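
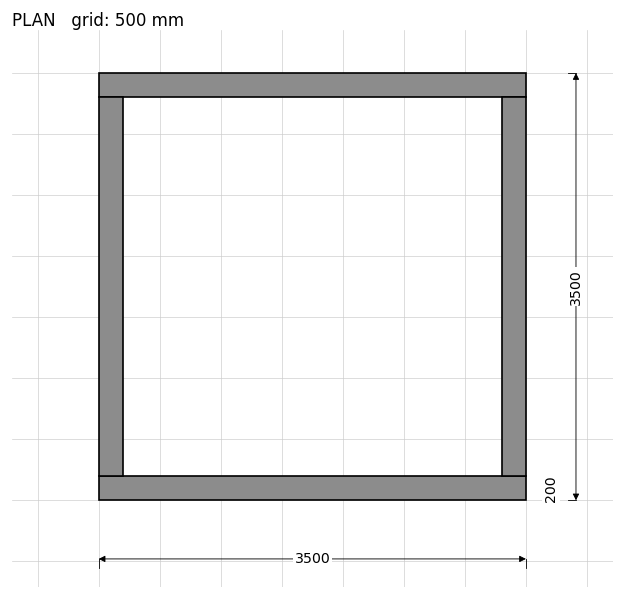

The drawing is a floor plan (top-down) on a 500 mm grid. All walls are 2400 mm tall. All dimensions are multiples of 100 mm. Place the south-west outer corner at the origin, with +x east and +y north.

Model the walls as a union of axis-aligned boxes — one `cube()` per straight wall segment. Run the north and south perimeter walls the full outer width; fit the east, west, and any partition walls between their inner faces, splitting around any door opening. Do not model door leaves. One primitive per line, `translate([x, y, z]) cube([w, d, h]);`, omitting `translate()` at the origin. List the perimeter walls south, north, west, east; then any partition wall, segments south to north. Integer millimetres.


cube([3500, 200, 2400]);
translate([0, 3300, 0]) cube([3500, 200, 2400]);
translate([0, 200, 0]) cube([200, 3100, 2400]);
translate([3300, 200, 0]) cube([200, 3100, 2400]);


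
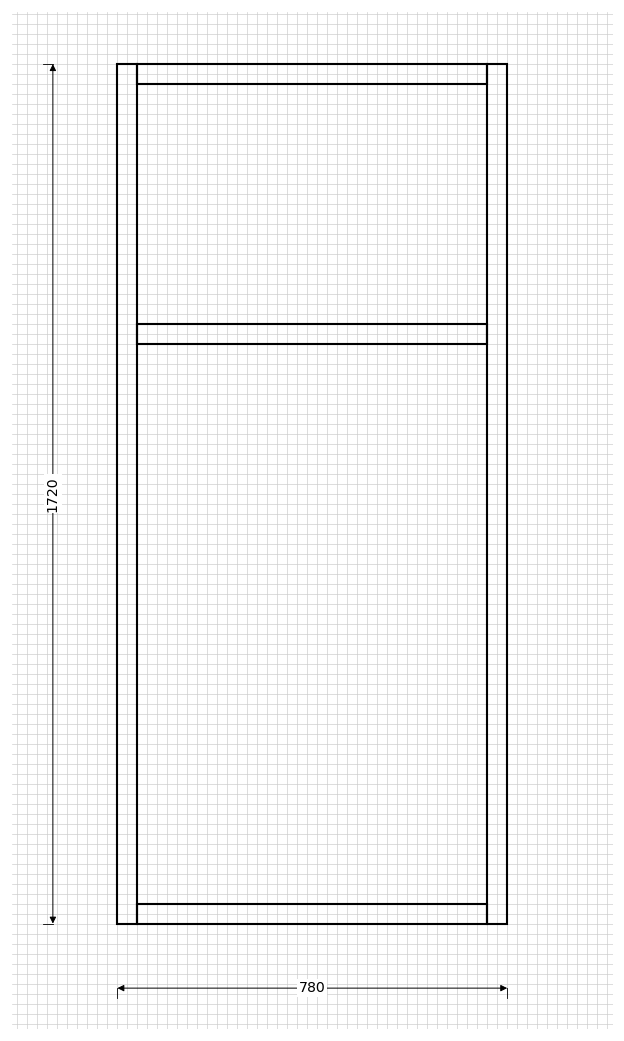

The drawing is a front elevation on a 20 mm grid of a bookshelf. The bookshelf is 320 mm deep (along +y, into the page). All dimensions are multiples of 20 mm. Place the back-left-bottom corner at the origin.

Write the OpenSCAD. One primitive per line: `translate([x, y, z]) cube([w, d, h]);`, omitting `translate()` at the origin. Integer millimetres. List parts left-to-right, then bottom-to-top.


cube([40, 320, 1720]);
translate([40, 0, 0]) cube([700, 320, 40]);
translate([40, 0, 1160]) cube([700, 320, 40]);
translate([40, 0, 1680]) cube([700, 320, 40]);
translate([740, 0, 0]) cube([40, 320, 1720]);


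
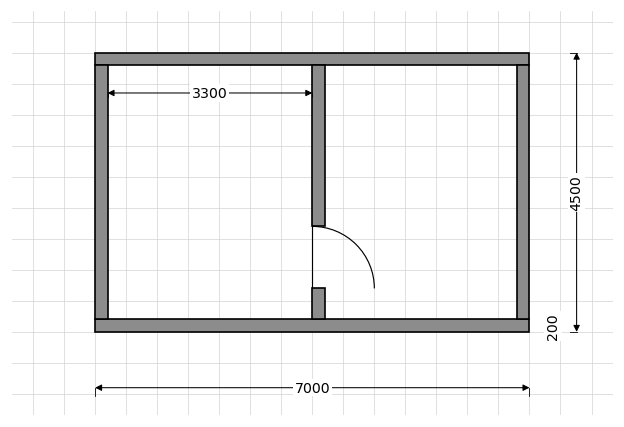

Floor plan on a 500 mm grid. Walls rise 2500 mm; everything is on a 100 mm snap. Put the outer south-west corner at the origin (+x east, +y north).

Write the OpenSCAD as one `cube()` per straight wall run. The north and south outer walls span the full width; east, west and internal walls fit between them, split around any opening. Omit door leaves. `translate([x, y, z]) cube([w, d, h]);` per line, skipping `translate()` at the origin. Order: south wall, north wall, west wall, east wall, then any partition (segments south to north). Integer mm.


cube([7000, 200, 2500]);
translate([0, 4300, 0]) cube([7000, 200, 2500]);
translate([0, 200, 0]) cube([200, 4100, 2500]);
translate([6800, 200, 0]) cube([200, 4100, 2500]);
translate([3500, 200, 0]) cube([200, 500, 2500]);
translate([3500, 1700, 0]) cube([200, 2600, 2500]);


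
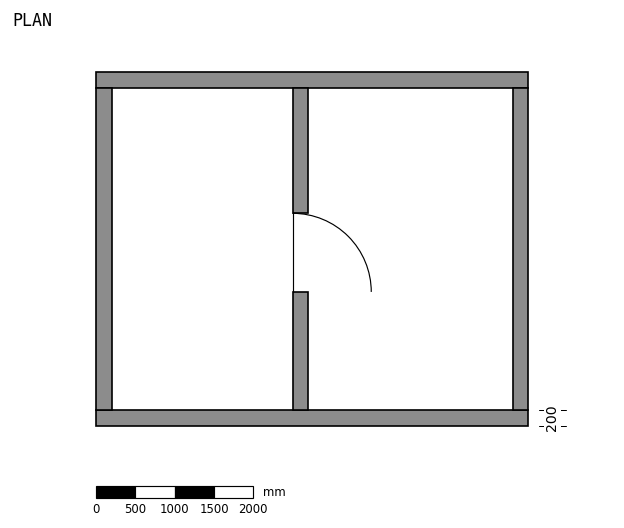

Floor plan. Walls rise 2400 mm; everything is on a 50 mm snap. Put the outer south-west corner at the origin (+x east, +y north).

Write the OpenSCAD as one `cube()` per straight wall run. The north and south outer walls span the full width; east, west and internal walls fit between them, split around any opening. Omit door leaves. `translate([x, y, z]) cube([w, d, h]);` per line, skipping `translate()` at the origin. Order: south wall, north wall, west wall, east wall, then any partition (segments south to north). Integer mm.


cube([5500, 200, 2400]);
translate([0, 4300, 0]) cube([5500, 200, 2400]);
translate([0, 200, 0]) cube([200, 4100, 2400]);
translate([5300, 200, 0]) cube([200, 4100, 2400]);
translate([2500, 200, 0]) cube([200, 1500, 2400]);
translate([2500, 2700, 0]) cube([200, 1600, 2400]);


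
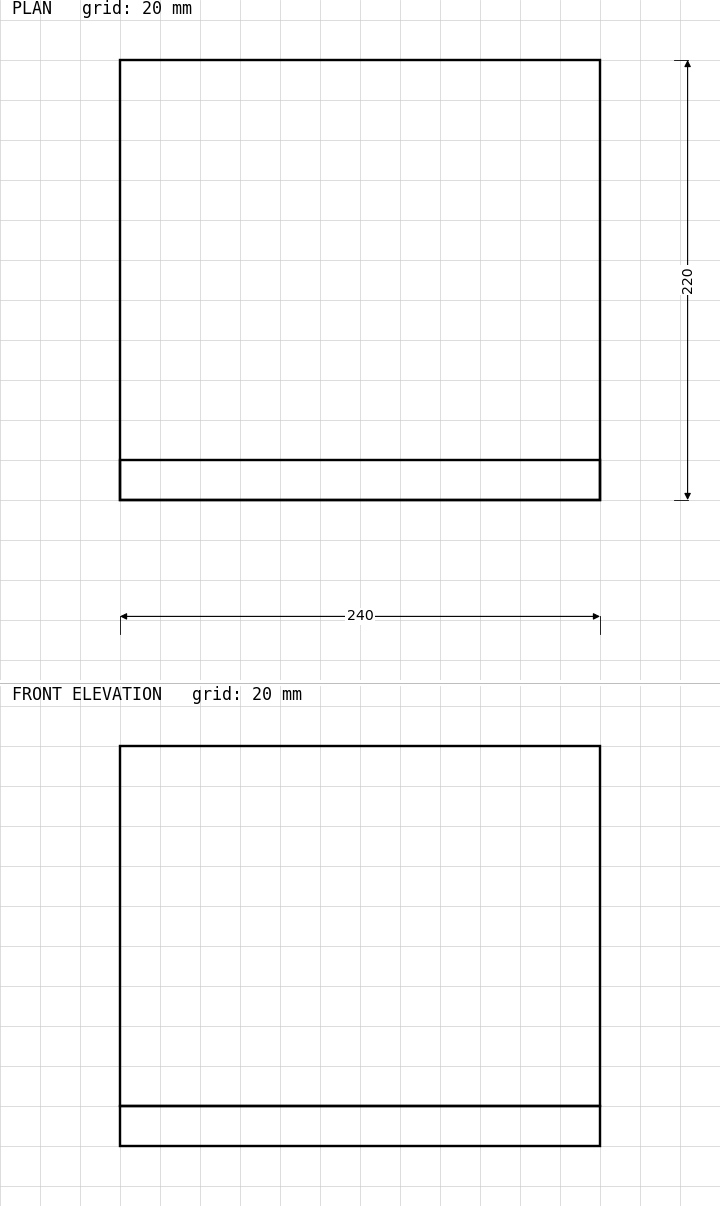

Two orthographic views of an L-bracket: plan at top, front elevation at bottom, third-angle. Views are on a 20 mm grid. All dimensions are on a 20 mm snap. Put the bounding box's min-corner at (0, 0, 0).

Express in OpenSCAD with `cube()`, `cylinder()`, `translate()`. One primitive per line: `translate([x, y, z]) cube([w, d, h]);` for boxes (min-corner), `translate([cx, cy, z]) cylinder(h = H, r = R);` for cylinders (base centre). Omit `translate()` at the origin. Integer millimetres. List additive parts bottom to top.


cube([240, 220, 20]);
translate([0, 0, 20]) cube([240, 20, 180]);


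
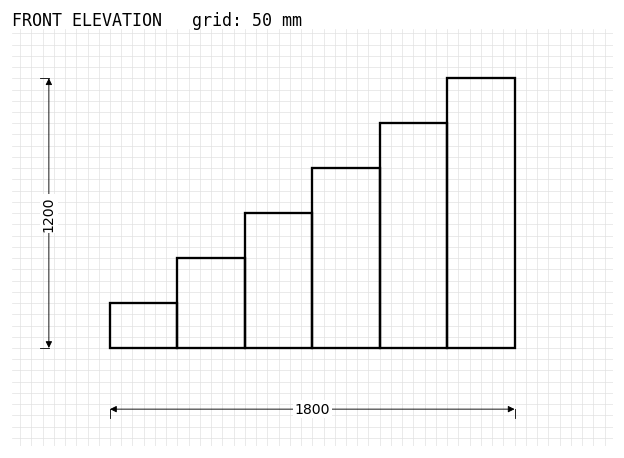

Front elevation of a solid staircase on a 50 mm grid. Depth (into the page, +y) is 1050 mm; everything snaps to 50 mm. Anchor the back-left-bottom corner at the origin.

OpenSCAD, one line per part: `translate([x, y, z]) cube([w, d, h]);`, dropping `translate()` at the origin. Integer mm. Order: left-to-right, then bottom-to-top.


cube([300, 1050, 200]);
translate([300, 0, 0]) cube([300, 1050, 400]);
translate([600, 0, 0]) cube([300, 1050, 600]);
translate([900, 0, 0]) cube([300, 1050, 800]);
translate([1200, 0, 0]) cube([300, 1050, 1000]);
translate([1500, 0, 0]) cube([300, 1050, 1200]);


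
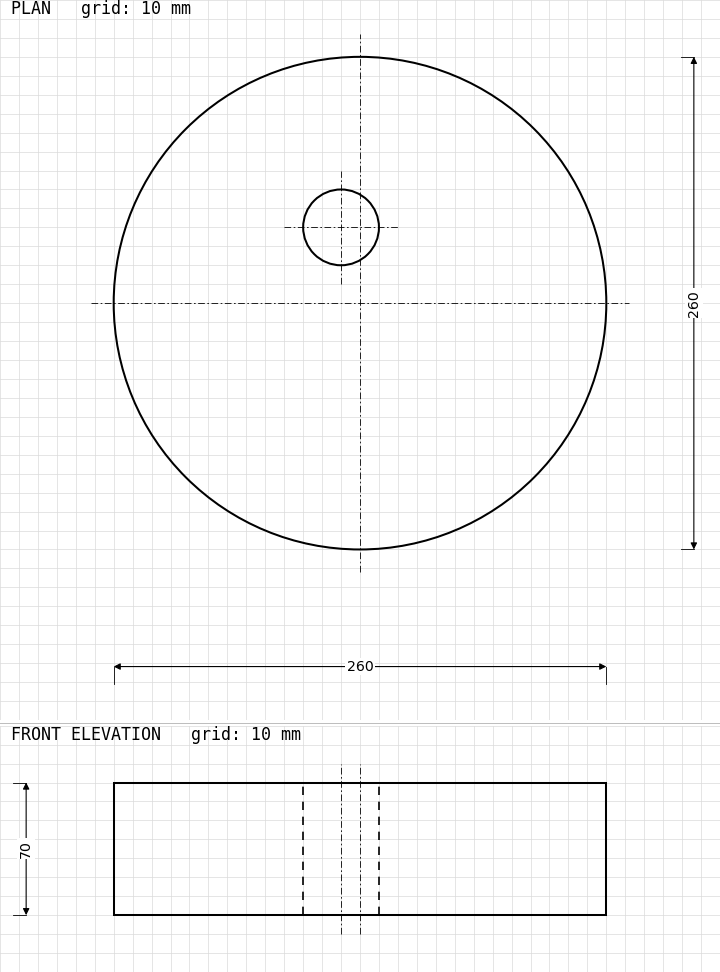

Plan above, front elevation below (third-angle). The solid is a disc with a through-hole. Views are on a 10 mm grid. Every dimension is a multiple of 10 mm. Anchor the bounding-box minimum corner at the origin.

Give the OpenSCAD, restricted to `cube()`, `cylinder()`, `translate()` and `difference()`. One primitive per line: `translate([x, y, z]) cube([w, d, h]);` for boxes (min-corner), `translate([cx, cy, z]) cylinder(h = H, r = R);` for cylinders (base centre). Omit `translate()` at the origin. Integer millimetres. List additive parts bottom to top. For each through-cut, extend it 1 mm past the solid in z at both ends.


difference() {
  translate([130, 130, 0]) cylinder(h = 70, r = 130);
  translate([120, 170, -1]) cylinder(h = 72, r = 20);
}


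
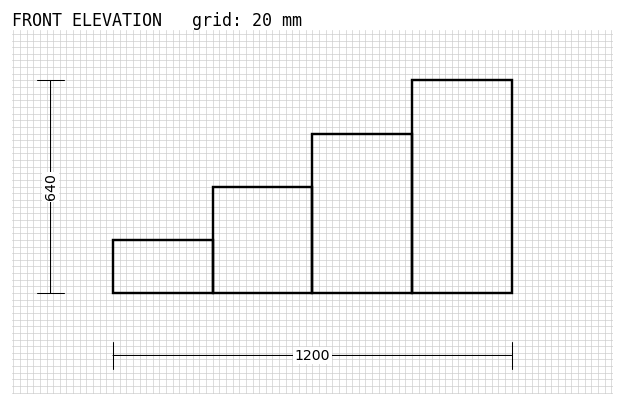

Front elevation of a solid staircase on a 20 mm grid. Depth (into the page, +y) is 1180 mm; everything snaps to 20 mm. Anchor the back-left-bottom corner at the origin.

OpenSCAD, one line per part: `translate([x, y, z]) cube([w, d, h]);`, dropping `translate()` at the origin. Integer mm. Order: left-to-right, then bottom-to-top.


cube([300, 1180, 160]);
translate([300, 0, 0]) cube([300, 1180, 320]);
translate([600, 0, 0]) cube([300, 1180, 480]);
translate([900, 0, 0]) cube([300, 1180, 640]);


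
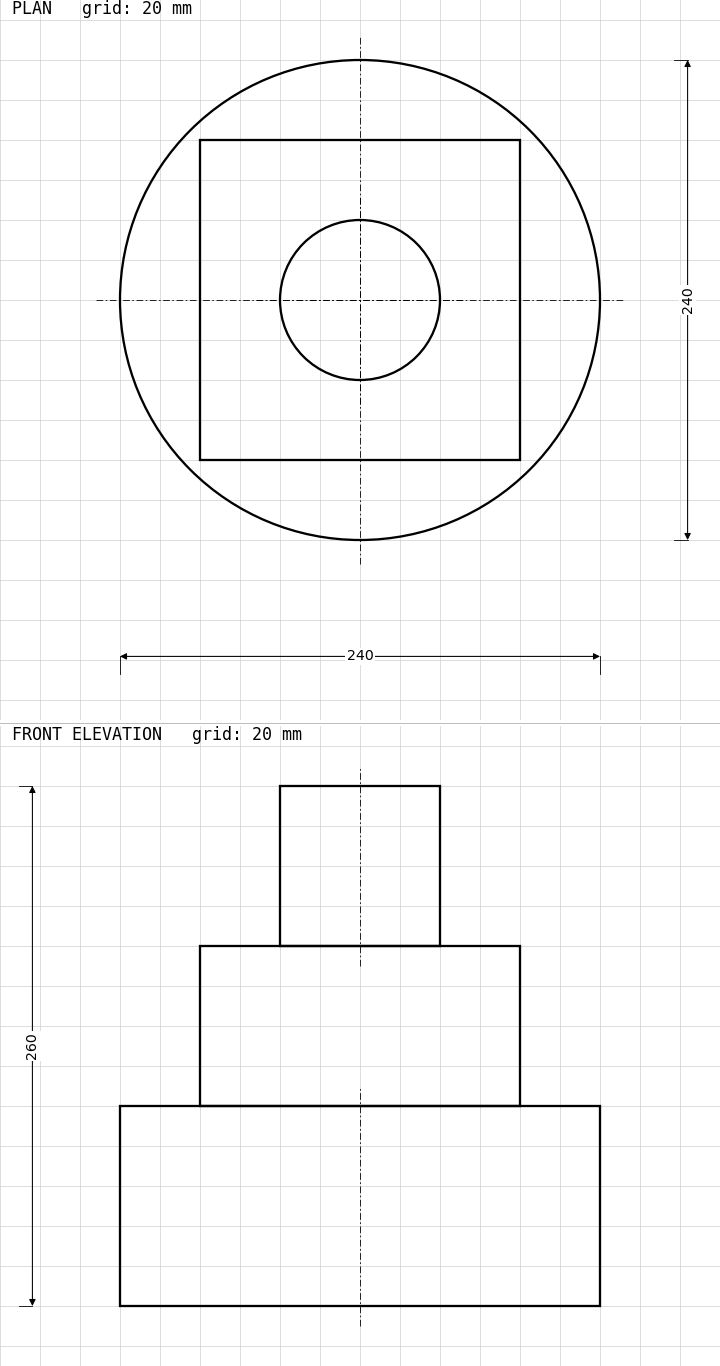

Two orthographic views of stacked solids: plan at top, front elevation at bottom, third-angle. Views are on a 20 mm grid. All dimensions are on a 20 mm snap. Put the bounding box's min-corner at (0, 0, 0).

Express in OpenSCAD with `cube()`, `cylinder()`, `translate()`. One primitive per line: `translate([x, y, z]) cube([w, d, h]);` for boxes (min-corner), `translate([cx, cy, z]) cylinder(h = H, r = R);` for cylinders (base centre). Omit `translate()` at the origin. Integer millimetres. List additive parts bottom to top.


translate([120, 120, 0]) cylinder(h = 100, r = 120);
translate([40, 40, 100]) cube([160, 160, 80]);
translate([120, 120, 180]) cylinder(h = 80, r = 40);


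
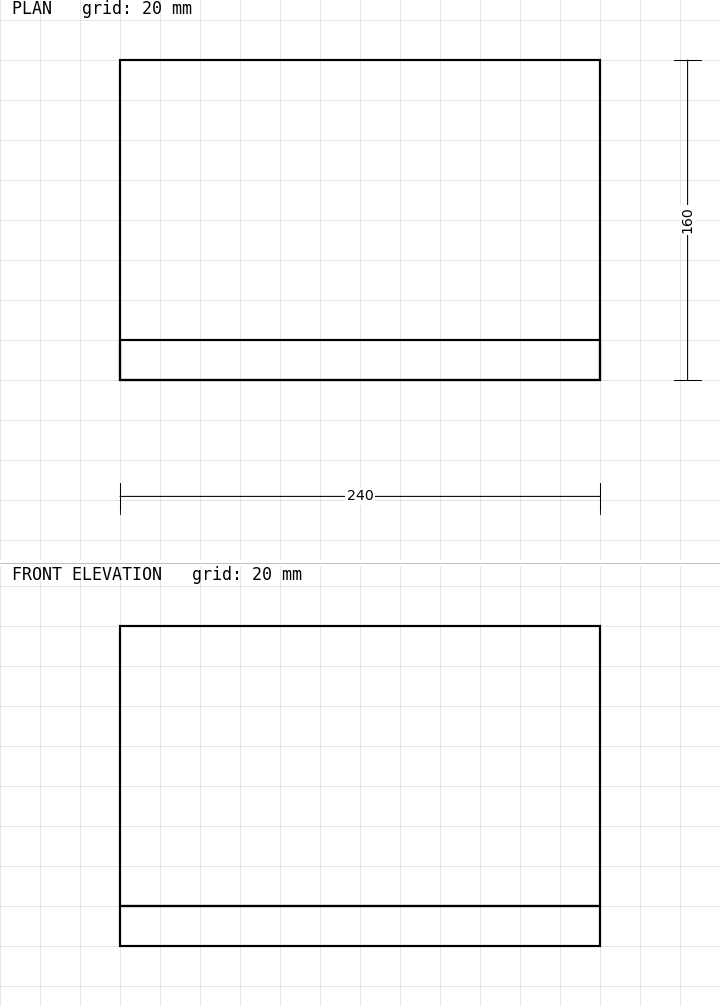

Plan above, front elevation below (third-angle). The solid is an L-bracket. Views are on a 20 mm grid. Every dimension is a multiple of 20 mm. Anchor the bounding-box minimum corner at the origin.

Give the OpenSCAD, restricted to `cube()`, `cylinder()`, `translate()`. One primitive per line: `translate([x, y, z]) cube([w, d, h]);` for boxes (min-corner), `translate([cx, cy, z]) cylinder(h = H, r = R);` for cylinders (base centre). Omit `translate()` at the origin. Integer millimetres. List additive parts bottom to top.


cube([240, 160, 20]);
translate([0, 0, 20]) cube([240, 20, 140]);


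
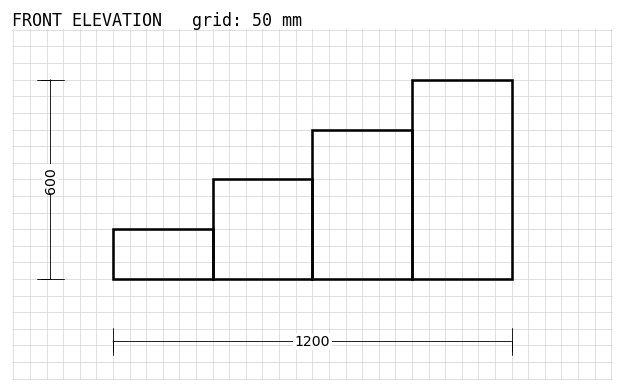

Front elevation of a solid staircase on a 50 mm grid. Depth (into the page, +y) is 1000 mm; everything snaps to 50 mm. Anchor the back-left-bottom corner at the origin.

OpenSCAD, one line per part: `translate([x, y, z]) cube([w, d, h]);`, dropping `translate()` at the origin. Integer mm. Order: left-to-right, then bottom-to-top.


cube([300, 1000, 150]);
translate([300, 0, 0]) cube([300, 1000, 300]);
translate([600, 0, 0]) cube([300, 1000, 450]);
translate([900, 0, 0]) cube([300, 1000, 600]);


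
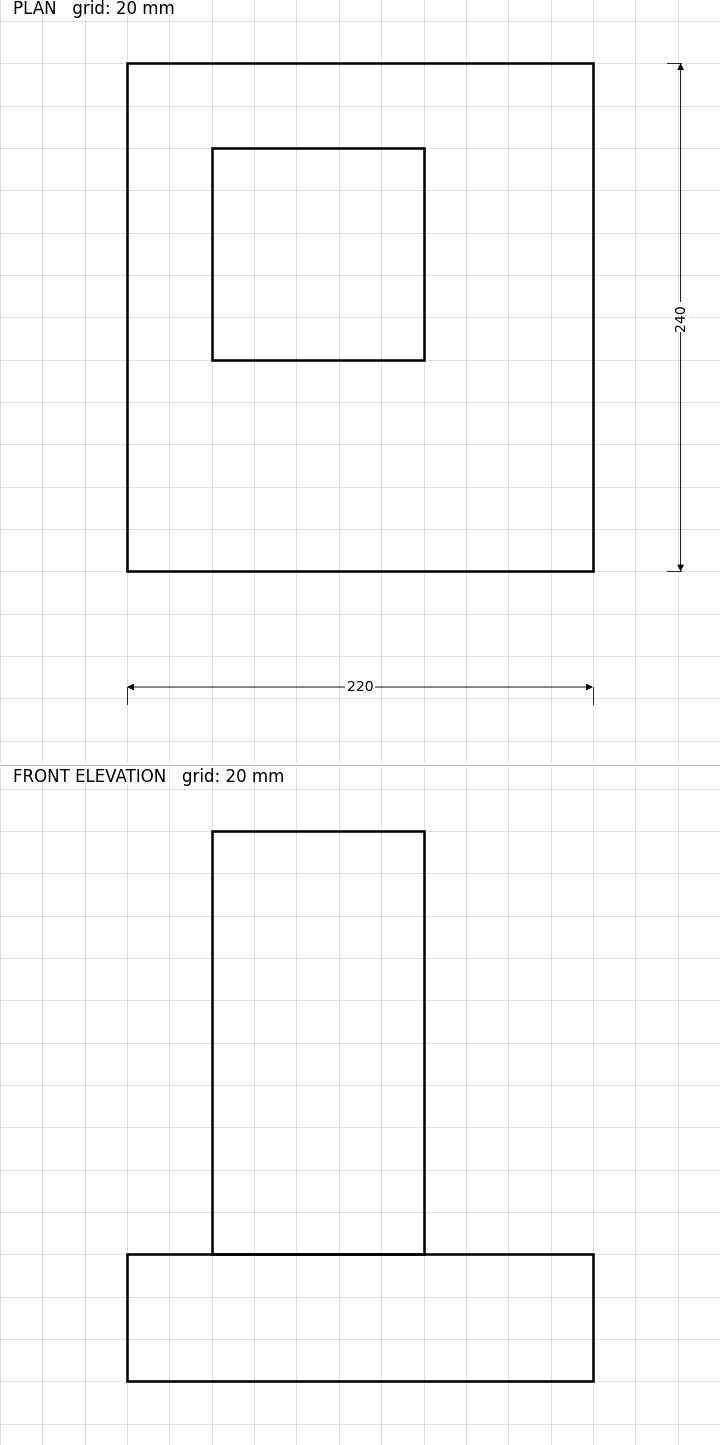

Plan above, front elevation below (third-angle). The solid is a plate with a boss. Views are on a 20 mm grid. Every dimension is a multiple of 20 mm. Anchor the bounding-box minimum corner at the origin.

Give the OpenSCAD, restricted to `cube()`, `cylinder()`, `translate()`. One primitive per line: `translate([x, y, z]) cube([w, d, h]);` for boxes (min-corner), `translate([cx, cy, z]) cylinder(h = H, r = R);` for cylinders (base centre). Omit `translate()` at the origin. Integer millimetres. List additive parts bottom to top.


cube([220, 240, 60]);
translate([40, 100, 60]) cube([100, 100, 200]);


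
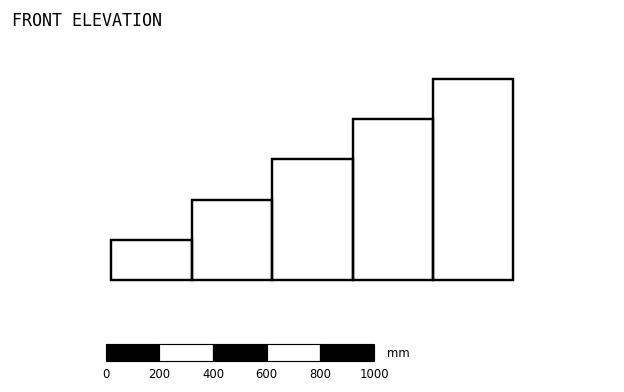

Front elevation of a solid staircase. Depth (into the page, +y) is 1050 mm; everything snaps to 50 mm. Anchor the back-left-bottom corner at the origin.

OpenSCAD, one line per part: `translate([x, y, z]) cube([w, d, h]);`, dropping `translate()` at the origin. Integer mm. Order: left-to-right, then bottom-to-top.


cube([300, 1050, 150]);
translate([300, 0, 0]) cube([300, 1050, 300]);
translate([600, 0, 0]) cube([300, 1050, 450]);
translate([900, 0, 0]) cube([300, 1050, 600]);
translate([1200, 0, 0]) cube([300, 1050, 750]);


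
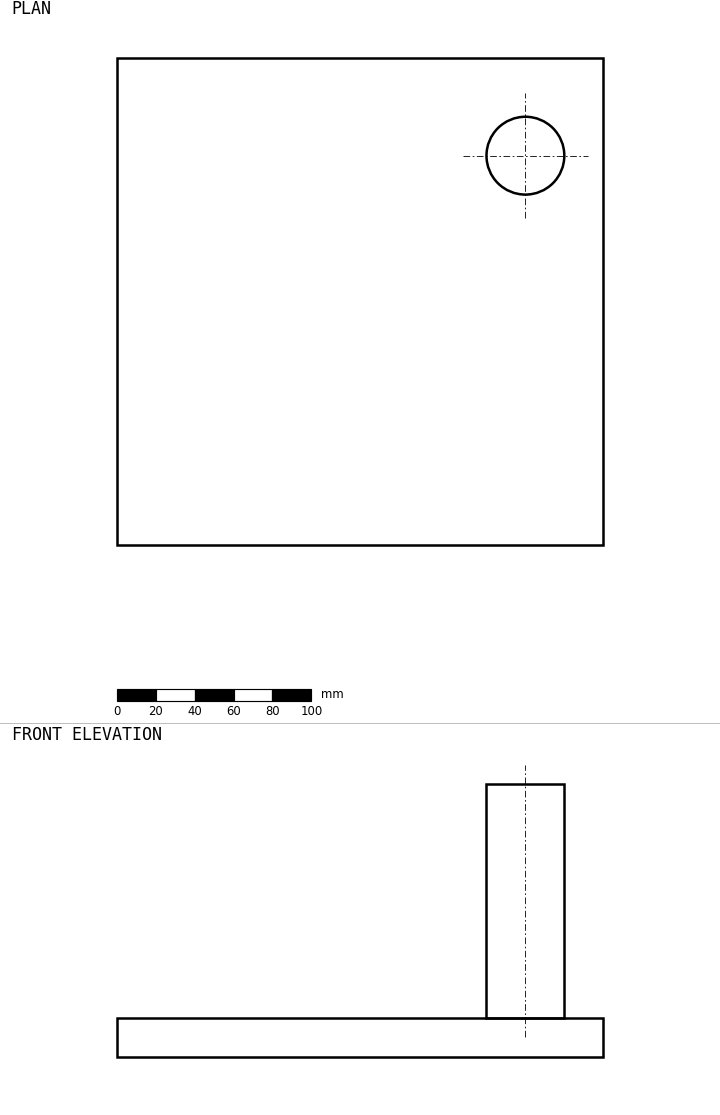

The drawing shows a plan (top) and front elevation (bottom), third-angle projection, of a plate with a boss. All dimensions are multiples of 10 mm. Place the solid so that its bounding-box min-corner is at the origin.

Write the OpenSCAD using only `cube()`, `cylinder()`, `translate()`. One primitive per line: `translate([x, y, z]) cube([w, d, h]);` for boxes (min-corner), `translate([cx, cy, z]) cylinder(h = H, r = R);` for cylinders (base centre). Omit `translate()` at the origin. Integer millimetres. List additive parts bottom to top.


cube([250, 250, 20]);
translate([210, 200, 20]) cylinder(h = 120, r = 20);


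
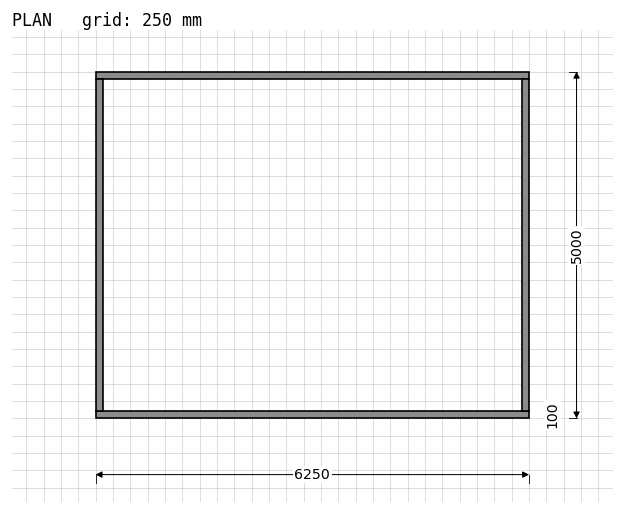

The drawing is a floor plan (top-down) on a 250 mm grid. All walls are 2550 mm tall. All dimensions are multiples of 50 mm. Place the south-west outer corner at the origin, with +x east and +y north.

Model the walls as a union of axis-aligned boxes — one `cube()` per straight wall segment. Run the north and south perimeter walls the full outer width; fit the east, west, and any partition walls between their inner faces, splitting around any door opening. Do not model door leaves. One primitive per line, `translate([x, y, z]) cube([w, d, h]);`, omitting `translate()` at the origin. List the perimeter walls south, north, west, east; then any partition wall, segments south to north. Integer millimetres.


cube([6250, 100, 2550]);
translate([0, 4900, 0]) cube([6250, 100, 2550]);
translate([0, 100, 0]) cube([100, 4800, 2550]);
translate([6150, 100, 0]) cube([100, 4800, 2550]);


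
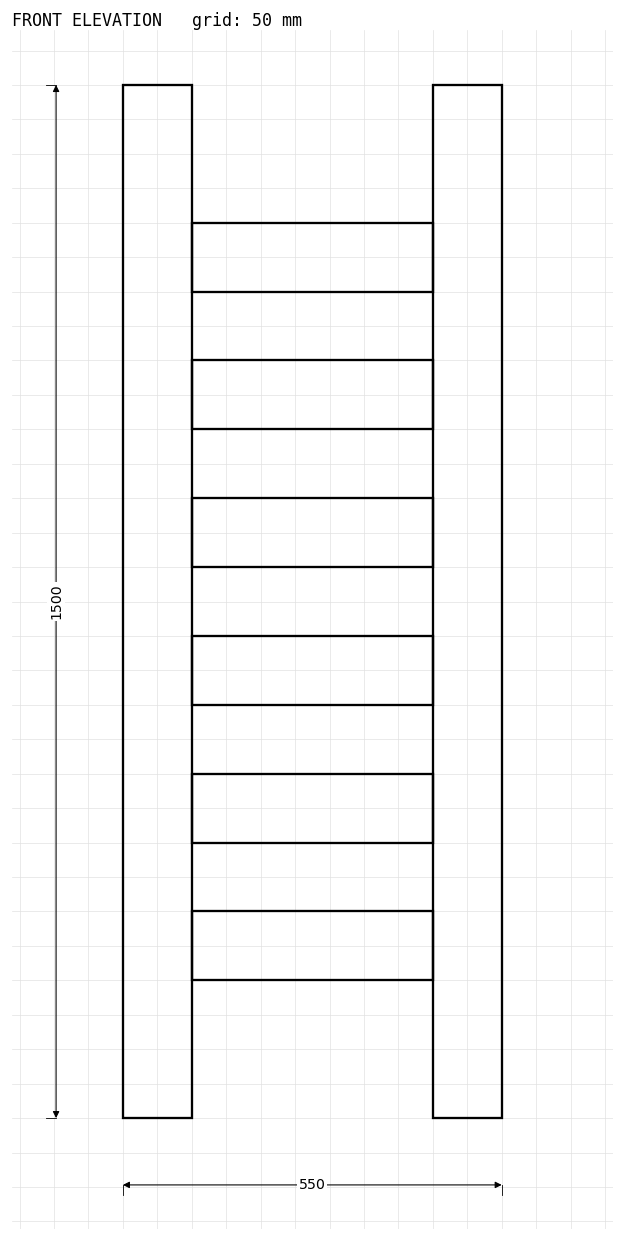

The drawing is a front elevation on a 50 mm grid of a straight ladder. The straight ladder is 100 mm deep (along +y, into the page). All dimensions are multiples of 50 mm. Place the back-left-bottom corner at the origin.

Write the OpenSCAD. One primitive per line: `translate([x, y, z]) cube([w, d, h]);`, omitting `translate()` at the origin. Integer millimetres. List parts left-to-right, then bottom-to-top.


cube([100, 100, 1500]);
translate([100, 0, 200]) cube([350, 100, 100]);
translate([100, 0, 400]) cube([350, 100, 100]);
translate([100, 0, 600]) cube([350, 100, 100]);
translate([100, 0, 800]) cube([350, 100, 100]);
translate([100, 0, 1000]) cube([350, 100, 100]);
translate([100, 0, 1200]) cube([350, 100, 100]);
translate([450, 0, 0]) cube([100, 100, 1500]);


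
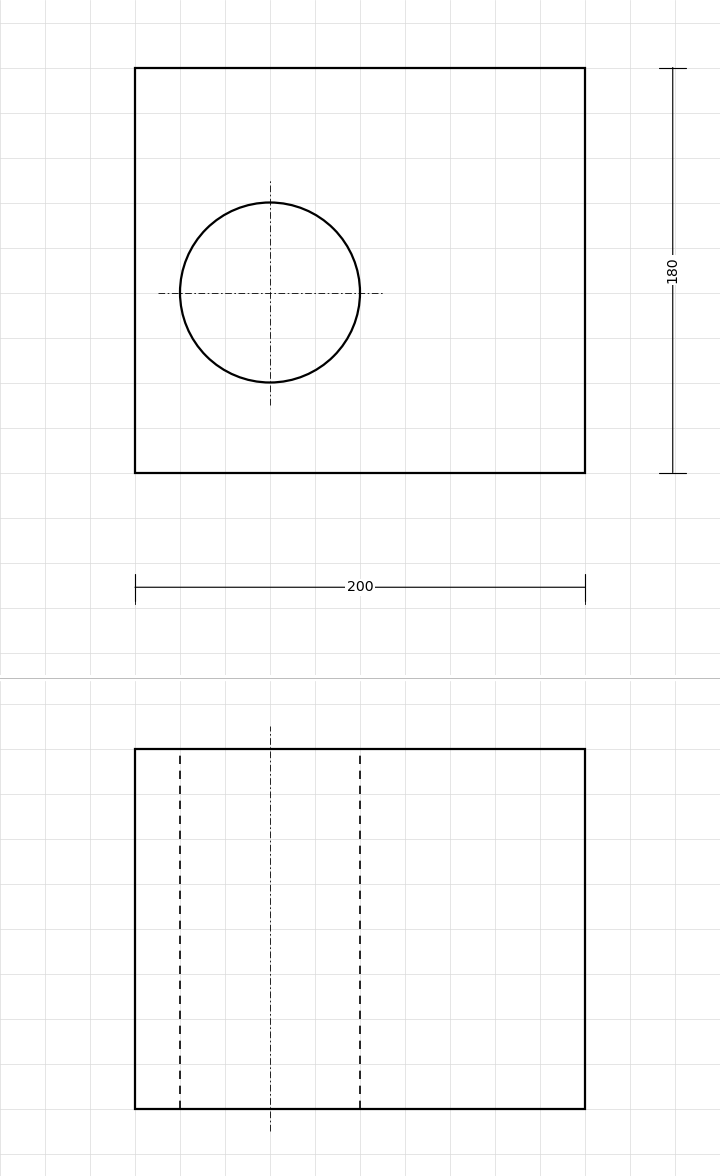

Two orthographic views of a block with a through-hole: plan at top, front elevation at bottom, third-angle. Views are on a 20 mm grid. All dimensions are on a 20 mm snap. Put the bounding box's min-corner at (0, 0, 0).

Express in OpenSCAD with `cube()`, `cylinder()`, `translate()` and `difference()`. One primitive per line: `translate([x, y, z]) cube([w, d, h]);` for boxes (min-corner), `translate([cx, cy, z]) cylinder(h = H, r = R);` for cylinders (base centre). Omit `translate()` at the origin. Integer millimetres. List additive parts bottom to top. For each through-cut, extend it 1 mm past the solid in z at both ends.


difference() {
  cube([200, 180, 160]);
  translate([60, 80, -1]) cylinder(h = 162, r = 40);
}


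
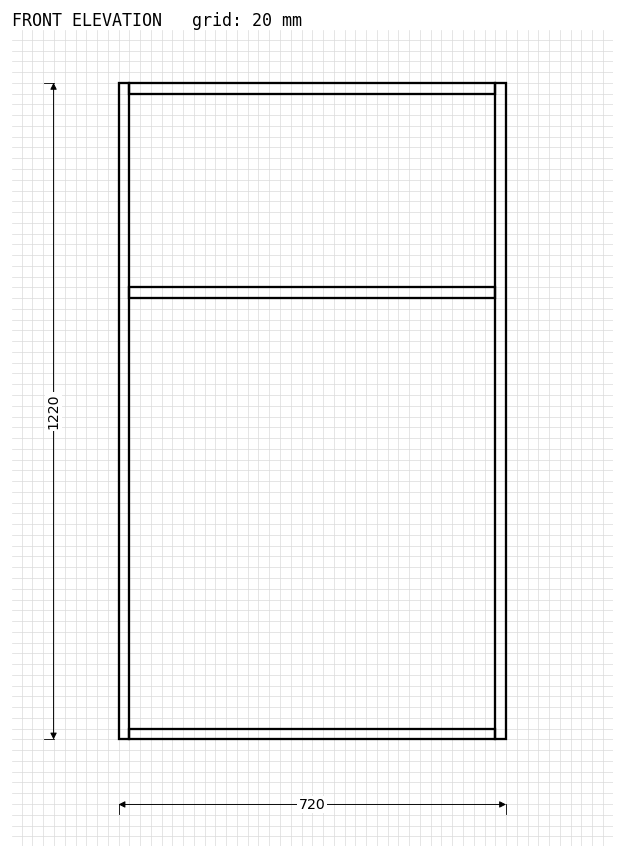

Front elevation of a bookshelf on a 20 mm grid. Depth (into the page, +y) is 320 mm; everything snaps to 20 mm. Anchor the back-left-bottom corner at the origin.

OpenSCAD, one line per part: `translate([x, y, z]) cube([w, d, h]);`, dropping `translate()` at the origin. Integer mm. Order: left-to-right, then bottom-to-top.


cube([20, 320, 1220]);
translate([20, 0, 0]) cube([680, 320, 20]);
translate([20, 0, 820]) cube([680, 320, 20]);
translate([20, 0, 1200]) cube([680, 320, 20]);
translate([700, 0, 0]) cube([20, 320, 1220]);


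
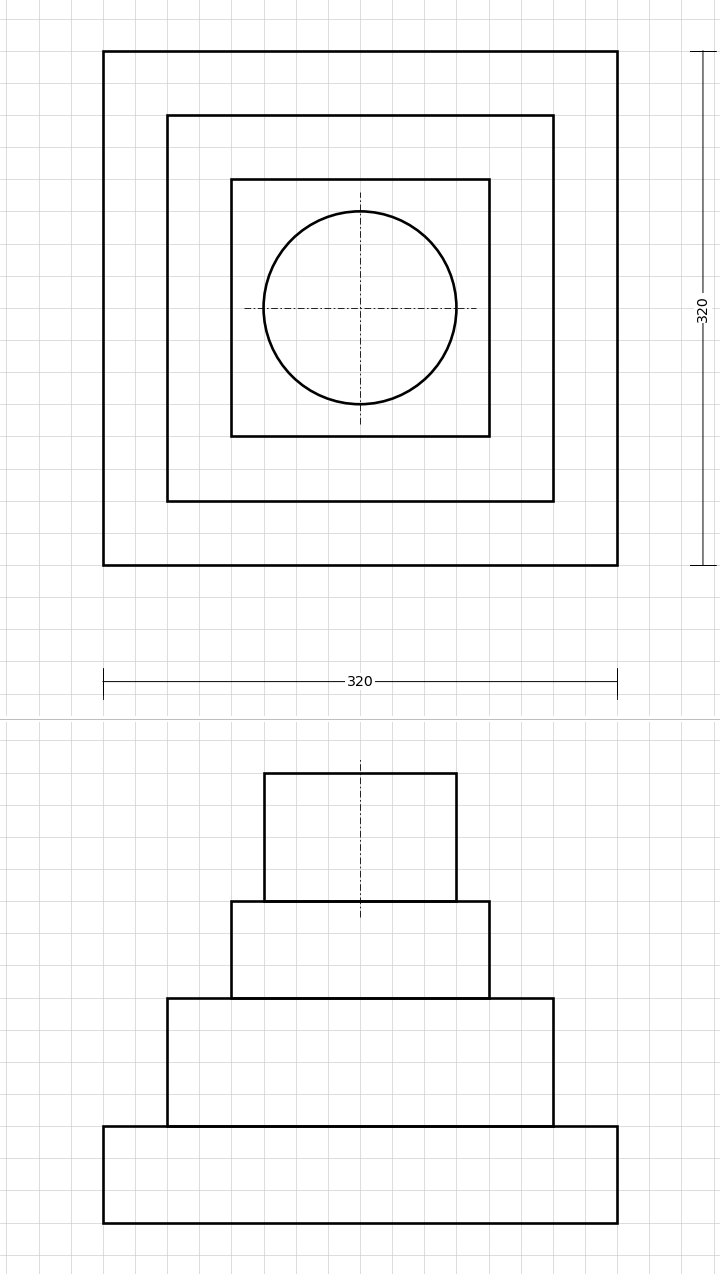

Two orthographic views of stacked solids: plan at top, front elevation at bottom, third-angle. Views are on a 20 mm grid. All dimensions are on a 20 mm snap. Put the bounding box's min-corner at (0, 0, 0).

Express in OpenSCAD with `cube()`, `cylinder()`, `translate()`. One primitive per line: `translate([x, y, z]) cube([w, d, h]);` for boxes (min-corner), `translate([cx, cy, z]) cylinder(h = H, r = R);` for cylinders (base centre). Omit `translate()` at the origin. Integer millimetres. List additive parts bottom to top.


cube([320, 320, 60]);
translate([40, 40, 60]) cube([240, 240, 80]);
translate([80, 80, 140]) cube([160, 160, 60]);
translate([160, 160, 200]) cylinder(h = 80, r = 60);


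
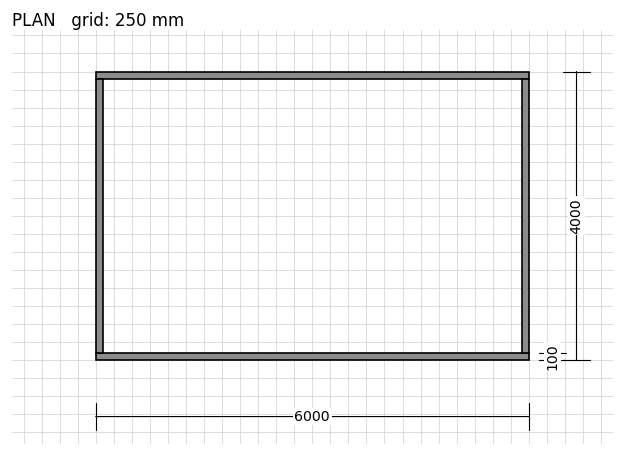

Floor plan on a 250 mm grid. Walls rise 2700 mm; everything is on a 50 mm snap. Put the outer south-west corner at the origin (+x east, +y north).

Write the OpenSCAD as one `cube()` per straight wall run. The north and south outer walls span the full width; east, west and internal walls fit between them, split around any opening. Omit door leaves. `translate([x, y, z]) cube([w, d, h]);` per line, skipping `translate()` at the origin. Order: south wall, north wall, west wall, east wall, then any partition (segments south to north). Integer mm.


cube([6000, 100, 2700]);
translate([0, 3900, 0]) cube([6000, 100, 2700]);
translate([0, 100, 0]) cube([100, 3800, 2700]);
translate([5900, 100, 0]) cube([100, 3800, 2700]);


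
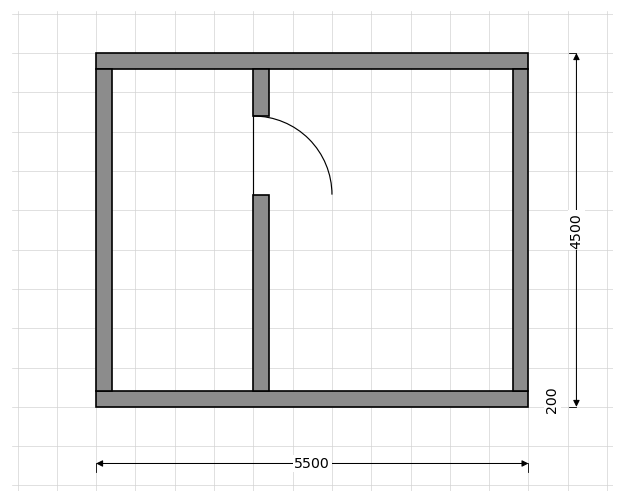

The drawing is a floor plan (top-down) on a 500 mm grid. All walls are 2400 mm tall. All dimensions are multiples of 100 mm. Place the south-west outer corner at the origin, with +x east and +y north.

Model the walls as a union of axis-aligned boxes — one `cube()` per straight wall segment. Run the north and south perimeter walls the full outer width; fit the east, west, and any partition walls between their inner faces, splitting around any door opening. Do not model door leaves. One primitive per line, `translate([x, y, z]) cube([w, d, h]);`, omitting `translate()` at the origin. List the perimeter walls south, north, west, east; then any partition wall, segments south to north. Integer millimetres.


cube([5500, 200, 2400]);
translate([0, 4300, 0]) cube([5500, 200, 2400]);
translate([0, 200, 0]) cube([200, 4100, 2400]);
translate([5300, 200, 0]) cube([200, 4100, 2400]);
translate([2000, 200, 0]) cube([200, 2500, 2400]);
translate([2000, 3700, 0]) cube([200, 600, 2400]);


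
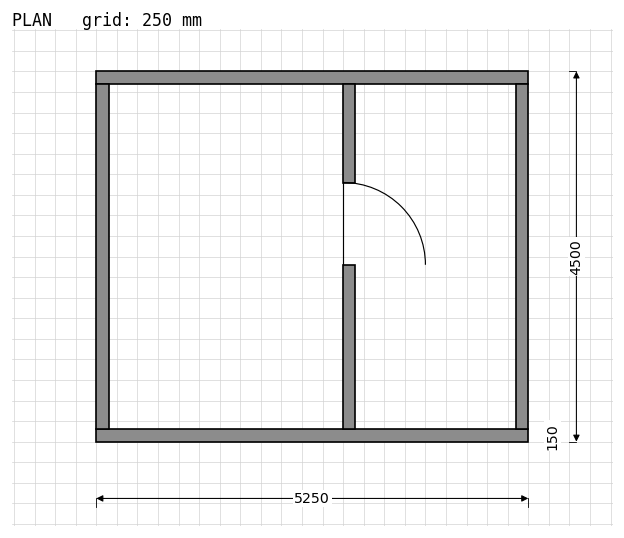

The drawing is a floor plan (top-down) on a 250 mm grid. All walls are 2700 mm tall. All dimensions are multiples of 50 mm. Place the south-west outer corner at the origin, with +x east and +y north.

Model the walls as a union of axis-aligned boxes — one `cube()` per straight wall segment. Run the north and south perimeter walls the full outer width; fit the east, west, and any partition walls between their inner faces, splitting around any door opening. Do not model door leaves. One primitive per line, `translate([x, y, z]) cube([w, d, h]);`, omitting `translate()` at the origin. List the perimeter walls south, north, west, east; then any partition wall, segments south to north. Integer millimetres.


cube([5250, 150, 2700]);
translate([0, 4350, 0]) cube([5250, 150, 2700]);
translate([0, 150, 0]) cube([150, 4200, 2700]);
translate([5100, 150, 0]) cube([150, 4200, 2700]);
translate([3000, 150, 0]) cube([150, 2000, 2700]);
translate([3000, 3150, 0]) cube([150, 1200, 2700]);


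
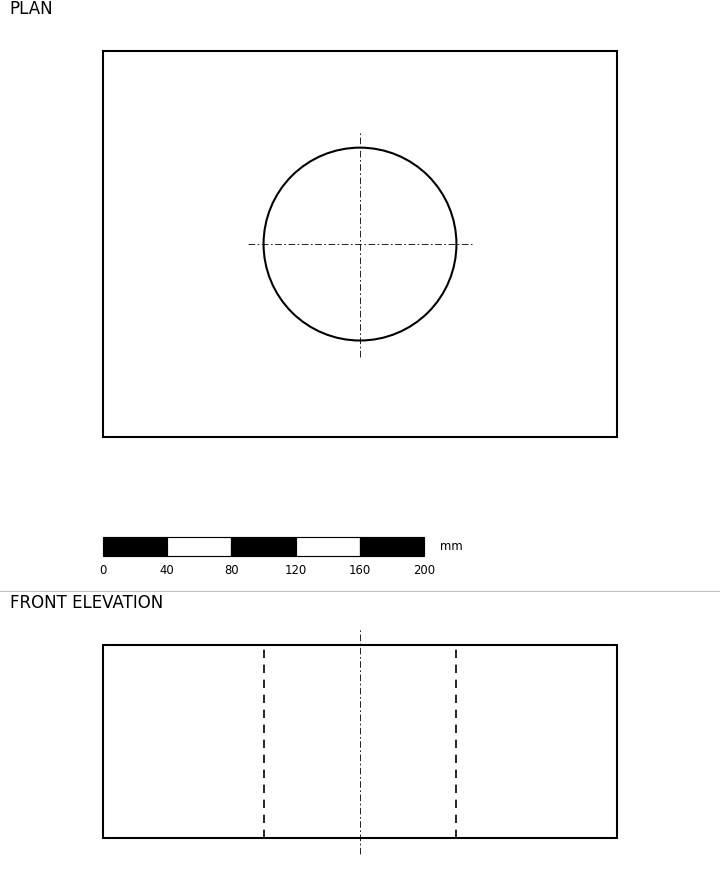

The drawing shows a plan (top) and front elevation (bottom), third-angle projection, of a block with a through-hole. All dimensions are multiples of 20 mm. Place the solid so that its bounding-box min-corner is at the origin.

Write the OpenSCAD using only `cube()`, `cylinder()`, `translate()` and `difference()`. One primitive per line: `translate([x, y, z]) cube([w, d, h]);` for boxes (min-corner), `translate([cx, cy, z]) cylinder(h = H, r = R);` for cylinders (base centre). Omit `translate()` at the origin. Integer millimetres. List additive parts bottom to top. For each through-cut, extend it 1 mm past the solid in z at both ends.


difference() {
  cube([320, 240, 120]);
  translate([160, 120, -1]) cylinder(h = 122, r = 60);
}


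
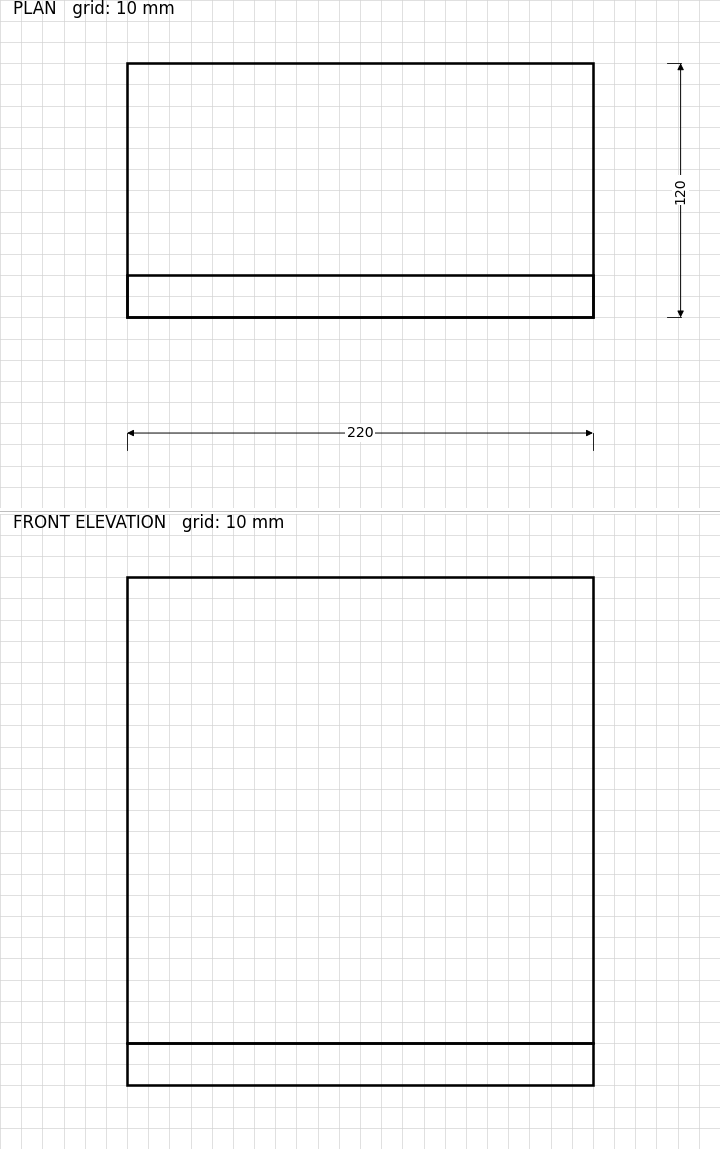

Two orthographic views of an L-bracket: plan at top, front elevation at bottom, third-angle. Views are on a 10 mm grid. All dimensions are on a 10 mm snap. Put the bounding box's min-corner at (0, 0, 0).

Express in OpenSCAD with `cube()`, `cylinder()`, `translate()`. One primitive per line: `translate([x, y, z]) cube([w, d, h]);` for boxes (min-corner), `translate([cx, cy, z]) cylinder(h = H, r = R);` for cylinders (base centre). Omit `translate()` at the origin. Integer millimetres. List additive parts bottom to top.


cube([220, 120, 20]);
translate([0, 0, 20]) cube([220, 20, 220]);


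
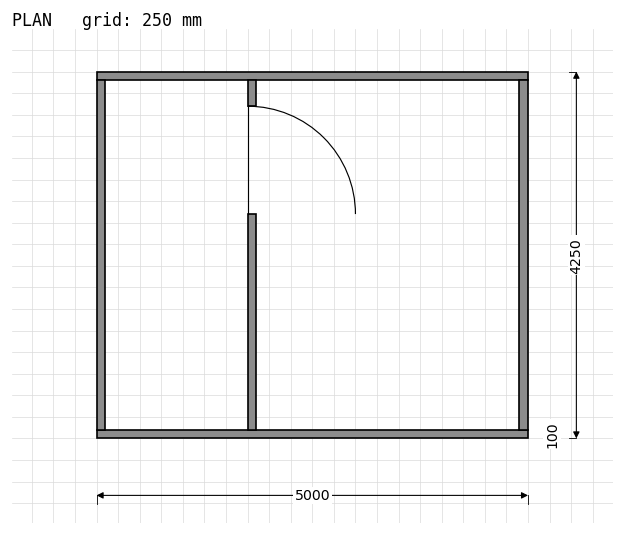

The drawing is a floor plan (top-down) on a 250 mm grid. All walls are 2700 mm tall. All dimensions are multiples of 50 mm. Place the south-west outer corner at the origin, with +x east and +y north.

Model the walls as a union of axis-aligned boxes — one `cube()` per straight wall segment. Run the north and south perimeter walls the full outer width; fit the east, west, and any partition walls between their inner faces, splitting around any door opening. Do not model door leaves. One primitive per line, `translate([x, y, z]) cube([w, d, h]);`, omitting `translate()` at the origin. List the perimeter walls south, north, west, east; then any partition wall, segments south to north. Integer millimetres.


cube([5000, 100, 2700]);
translate([0, 4150, 0]) cube([5000, 100, 2700]);
translate([0, 100, 0]) cube([100, 4050, 2700]);
translate([4900, 100, 0]) cube([100, 4050, 2700]);
translate([1750, 100, 0]) cube([100, 2500, 2700]);
translate([1750, 3850, 0]) cube([100, 300, 2700]);


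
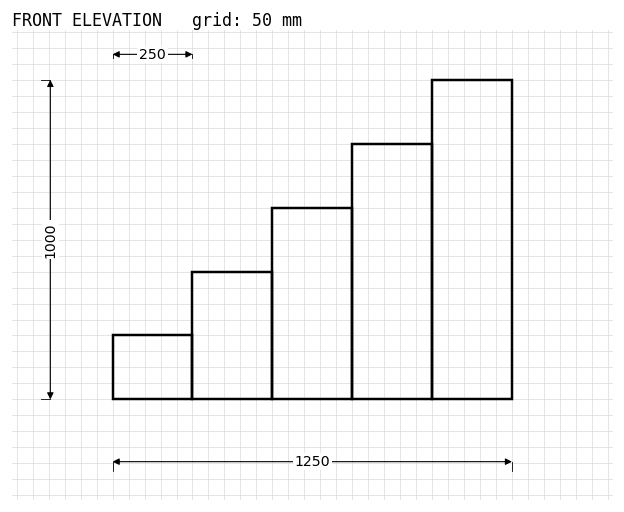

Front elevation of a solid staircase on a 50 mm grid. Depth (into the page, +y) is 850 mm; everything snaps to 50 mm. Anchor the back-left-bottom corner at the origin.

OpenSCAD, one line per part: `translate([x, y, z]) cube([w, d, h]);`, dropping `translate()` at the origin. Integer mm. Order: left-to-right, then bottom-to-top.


cube([250, 850, 200]);
translate([250, 0, 0]) cube([250, 850, 400]);
translate([500, 0, 0]) cube([250, 850, 600]);
translate([750, 0, 0]) cube([250, 850, 800]);
translate([1000, 0, 0]) cube([250, 850, 1000]);


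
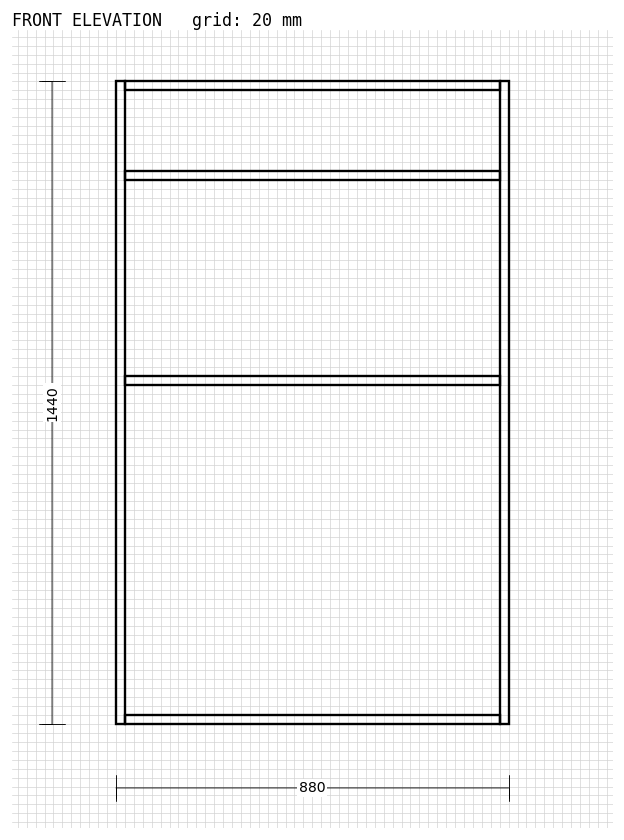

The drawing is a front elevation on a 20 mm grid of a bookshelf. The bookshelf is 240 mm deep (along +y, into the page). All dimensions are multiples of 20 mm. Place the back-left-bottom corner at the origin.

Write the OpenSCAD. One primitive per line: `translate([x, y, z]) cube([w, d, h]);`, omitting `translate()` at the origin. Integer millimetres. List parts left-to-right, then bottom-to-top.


cube([20, 240, 1440]);
translate([20, 0, 0]) cube([840, 240, 20]);
translate([20, 0, 760]) cube([840, 240, 20]);
translate([20, 0, 1220]) cube([840, 240, 20]);
translate([20, 0, 1420]) cube([840, 240, 20]);
translate([860, 0, 0]) cube([20, 240, 1440]);


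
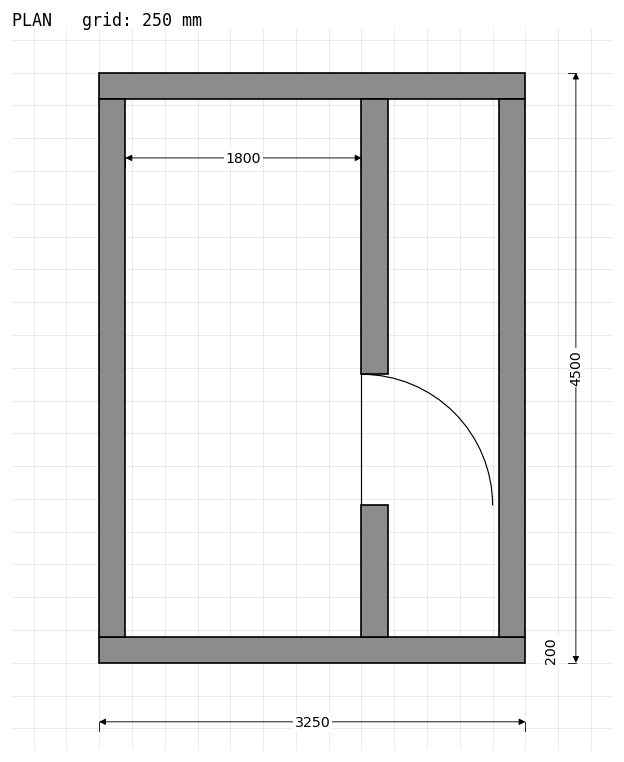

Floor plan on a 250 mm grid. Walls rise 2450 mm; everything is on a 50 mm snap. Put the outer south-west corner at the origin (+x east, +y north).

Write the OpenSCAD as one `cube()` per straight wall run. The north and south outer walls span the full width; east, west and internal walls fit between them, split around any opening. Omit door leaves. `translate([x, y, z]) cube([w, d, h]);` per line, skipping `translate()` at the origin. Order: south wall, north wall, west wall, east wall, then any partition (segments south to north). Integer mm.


cube([3250, 200, 2450]);
translate([0, 4300, 0]) cube([3250, 200, 2450]);
translate([0, 200, 0]) cube([200, 4100, 2450]);
translate([3050, 200, 0]) cube([200, 4100, 2450]);
translate([2000, 200, 0]) cube([200, 1000, 2450]);
translate([2000, 2200, 0]) cube([200, 2100, 2450]);


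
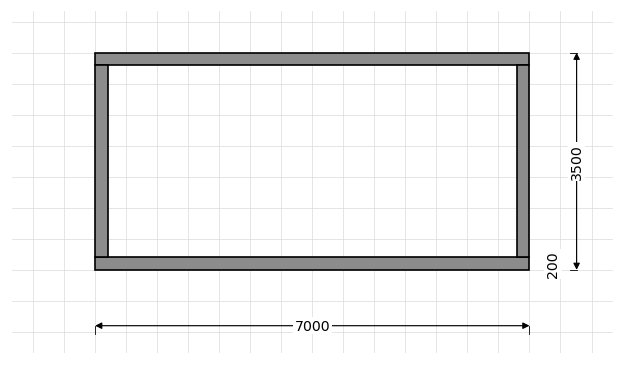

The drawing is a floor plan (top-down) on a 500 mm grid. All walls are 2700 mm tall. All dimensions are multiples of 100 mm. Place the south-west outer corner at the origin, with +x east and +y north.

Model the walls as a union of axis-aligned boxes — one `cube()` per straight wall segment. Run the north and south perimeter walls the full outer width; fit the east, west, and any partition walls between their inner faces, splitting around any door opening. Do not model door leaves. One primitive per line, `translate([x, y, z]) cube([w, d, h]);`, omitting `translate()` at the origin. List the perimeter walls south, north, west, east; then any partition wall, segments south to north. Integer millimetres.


cube([7000, 200, 2700]);
translate([0, 3300, 0]) cube([7000, 200, 2700]);
translate([0, 200, 0]) cube([200, 3100, 2700]);
translate([6800, 200, 0]) cube([200, 3100, 2700]);


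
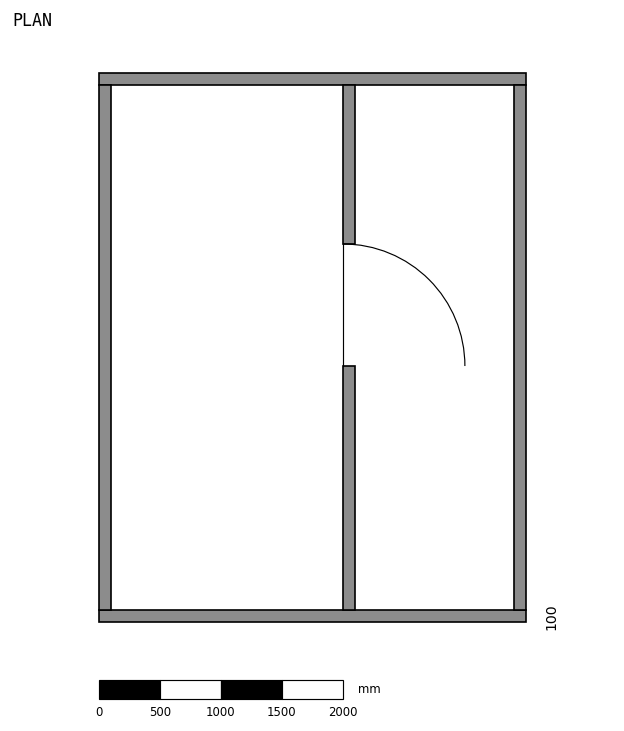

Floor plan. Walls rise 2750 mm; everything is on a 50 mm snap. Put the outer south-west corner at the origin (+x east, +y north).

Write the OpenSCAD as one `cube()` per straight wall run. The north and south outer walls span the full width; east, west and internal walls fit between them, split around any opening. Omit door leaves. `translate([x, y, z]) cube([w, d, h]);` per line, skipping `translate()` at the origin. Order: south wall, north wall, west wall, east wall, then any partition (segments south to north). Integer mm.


cube([3500, 100, 2750]);
translate([0, 4400, 0]) cube([3500, 100, 2750]);
translate([0, 100, 0]) cube([100, 4300, 2750]);
translate([3400, 100, 0]) cube([100, 4300, 2750]);
translate([2000, 100, 0]) cube([100, 2000, 2750]);
translate([2000, 3100, 0]) cube([100, 1300, 2750]);


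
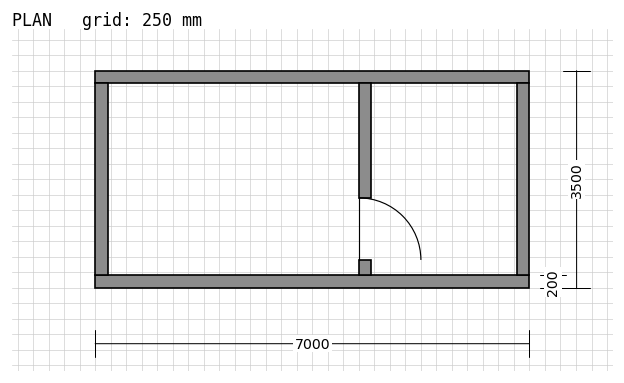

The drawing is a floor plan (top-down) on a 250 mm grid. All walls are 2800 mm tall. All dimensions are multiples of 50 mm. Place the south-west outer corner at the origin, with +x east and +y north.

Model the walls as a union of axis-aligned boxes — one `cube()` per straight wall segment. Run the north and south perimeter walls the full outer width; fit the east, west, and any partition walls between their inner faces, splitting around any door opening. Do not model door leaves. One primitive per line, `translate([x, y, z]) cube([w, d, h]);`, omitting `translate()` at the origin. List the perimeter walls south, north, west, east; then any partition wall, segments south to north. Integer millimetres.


cube([7000, 200, 2800]);
translate([0, 3300, 0]) cube([7000, 200, 2800]);
translate([0, 200, 0]) cube([200, 3100, 2800]);
translate([6800, 200, 0]) cube([200, 3100, 2800]);
translate([4250, 200, 0]) cube([200, 250, 2800]);
translate([4250, 1450, 0]) cube([200, 1850, 2800]);


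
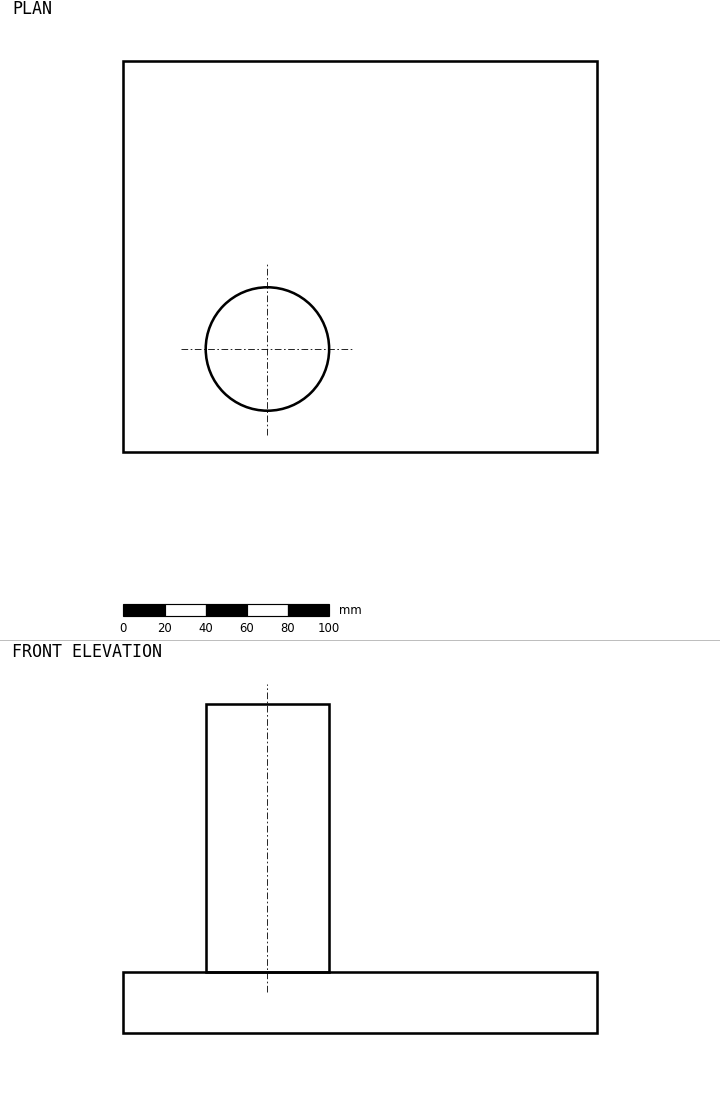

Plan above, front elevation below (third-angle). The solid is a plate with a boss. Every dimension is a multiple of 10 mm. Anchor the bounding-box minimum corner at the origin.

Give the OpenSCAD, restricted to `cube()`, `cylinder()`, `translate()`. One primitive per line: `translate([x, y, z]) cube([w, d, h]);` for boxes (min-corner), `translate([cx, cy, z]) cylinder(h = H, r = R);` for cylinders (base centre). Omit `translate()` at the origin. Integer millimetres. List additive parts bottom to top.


cube([230, 190, 30]);
translate([70, 50, 30]) cylinder(h = 130, r = 30);


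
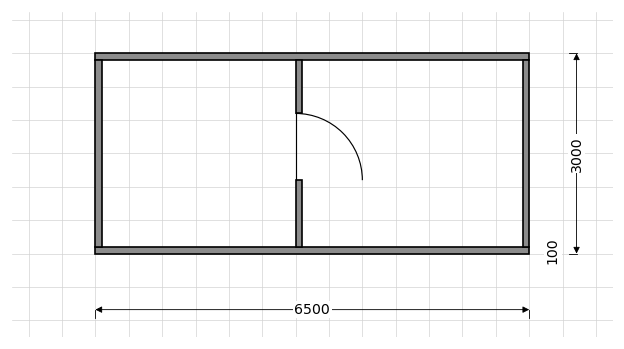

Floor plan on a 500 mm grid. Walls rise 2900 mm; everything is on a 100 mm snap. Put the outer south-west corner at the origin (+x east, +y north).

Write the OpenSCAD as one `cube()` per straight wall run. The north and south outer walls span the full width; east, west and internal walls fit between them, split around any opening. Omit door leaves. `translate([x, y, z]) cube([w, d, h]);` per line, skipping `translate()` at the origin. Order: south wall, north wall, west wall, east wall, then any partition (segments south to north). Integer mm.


cube([6500, 100, 2900]);
translate([0, 2900, 0]) cube([6500, 100, 2900]);
translate([0, 100, 0]) cube([100, 2800, 2900]);
translate([6400, 100, 0]) cube([100, 2800, 2900]);
translate([3000, 100, 0]) cube([100, 1000, 2900]);
translate([3000, 2100, 0]) cube([100, 800, 2900]);


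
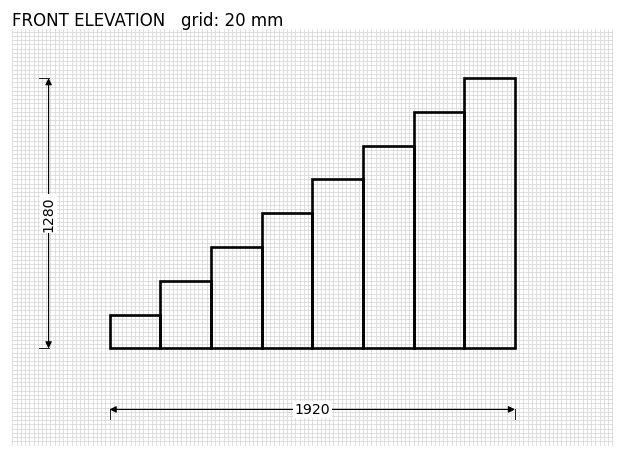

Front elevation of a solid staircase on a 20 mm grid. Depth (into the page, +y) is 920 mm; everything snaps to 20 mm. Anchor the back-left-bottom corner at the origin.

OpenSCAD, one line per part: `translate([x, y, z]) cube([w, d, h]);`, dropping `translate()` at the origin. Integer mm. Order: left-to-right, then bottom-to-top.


cube([240, 920, 160]);
translate([240, 0, 0]) cube([240, 920, 320]);
translate([480, 0, 0]) cube([240, 920, 480]);
translate([720, 0, 0]) cube([240, 920, 640]);
translate([960, 0, 0]) cube([240, 920, 800]);
translate([1200, 0, 0]) cube([240, 920, 960]);
translate([1440, 0, 0]) cube([240, 920, 1120]);
translate([1680, 0, 0]) cube([240, 920, 1280]);


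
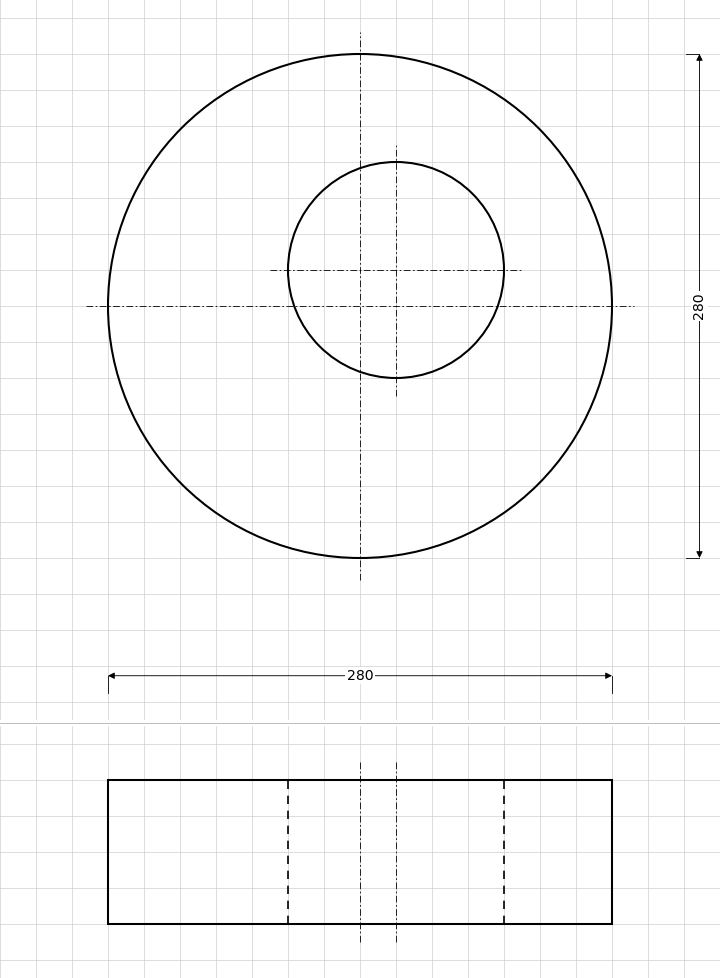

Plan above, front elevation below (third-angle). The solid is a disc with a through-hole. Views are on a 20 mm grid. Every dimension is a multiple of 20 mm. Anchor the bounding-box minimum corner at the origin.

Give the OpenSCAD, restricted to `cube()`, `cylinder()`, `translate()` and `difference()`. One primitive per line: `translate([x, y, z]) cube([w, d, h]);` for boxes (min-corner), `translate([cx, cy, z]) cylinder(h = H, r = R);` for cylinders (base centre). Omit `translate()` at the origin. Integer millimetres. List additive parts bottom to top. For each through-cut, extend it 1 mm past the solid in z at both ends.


difference() {
  translate([140, 140, 0]) cylinder(h = 80, r = 140);
  translate([160, 160, -1]) cylinder(h = 82, r = 60);
}


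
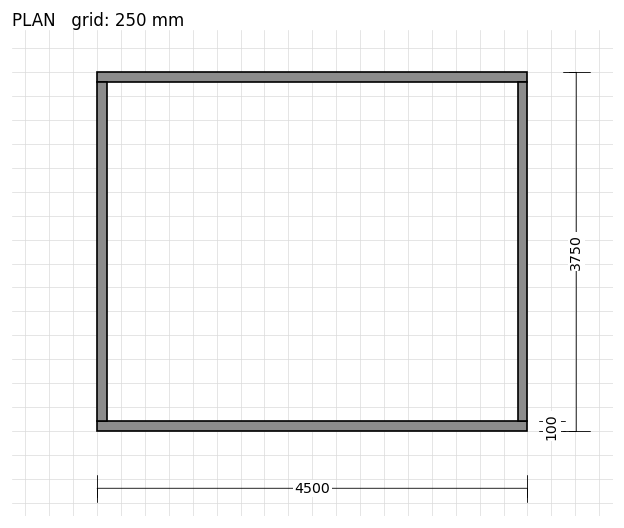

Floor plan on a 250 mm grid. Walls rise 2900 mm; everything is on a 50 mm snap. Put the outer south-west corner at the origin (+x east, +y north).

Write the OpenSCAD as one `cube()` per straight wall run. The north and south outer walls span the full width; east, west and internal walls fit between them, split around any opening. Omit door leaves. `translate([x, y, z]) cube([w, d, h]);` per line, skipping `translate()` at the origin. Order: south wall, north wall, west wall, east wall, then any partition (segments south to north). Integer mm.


cube([4500, 100, 2900]);
translate([0, 3650, 0]) cube([4500, 100, 2900]);
translate([0, 100, 0]) cube([100, 3550, 2900]);
translate([4400, 100, 0]) cube([100, 3550, 2900]);


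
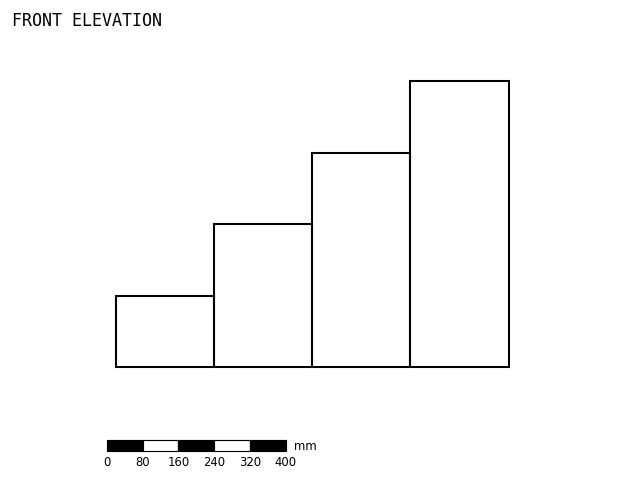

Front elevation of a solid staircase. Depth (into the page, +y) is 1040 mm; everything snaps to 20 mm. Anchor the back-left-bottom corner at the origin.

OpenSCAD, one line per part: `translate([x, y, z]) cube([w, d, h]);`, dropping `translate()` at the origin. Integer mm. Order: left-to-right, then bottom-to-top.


cube([220, 1040, 160]);
translate([220, 0, 0]) cube([220, 1040, 320]);
translate([440, 0, 0]) cube([220, 1040, 480]);
translate([660, 0, 0]) cube([220, 1040, 640]);


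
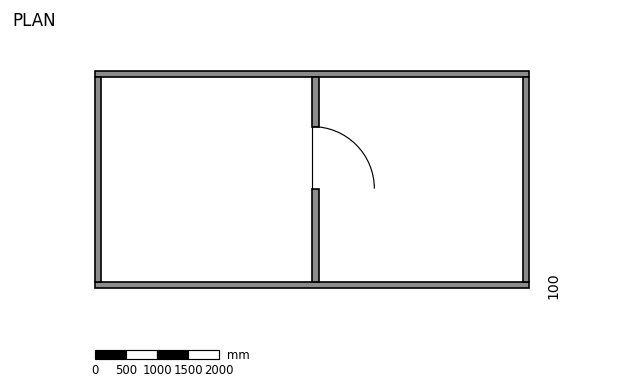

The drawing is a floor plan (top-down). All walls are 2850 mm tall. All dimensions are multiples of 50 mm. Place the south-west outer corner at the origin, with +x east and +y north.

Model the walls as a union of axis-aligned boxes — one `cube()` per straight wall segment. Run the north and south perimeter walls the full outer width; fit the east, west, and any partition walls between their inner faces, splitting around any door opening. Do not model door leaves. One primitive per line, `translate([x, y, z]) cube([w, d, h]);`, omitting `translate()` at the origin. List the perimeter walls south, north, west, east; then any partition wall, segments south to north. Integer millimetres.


cube([7000, 100, 2850]);
translate([0, 3400, 0]) cube([7000, 100, 2850]);
translate([0, 100, 0]) cube([100, 3300, 2850]);
translate([6900, 100, 0]) cube([100, 3300, 2850]);
translate([3500, 100, 0]) cube([100, 1500, 2850]);
translate([3500, 2600, 0]) cube([100, 800, 2850]);


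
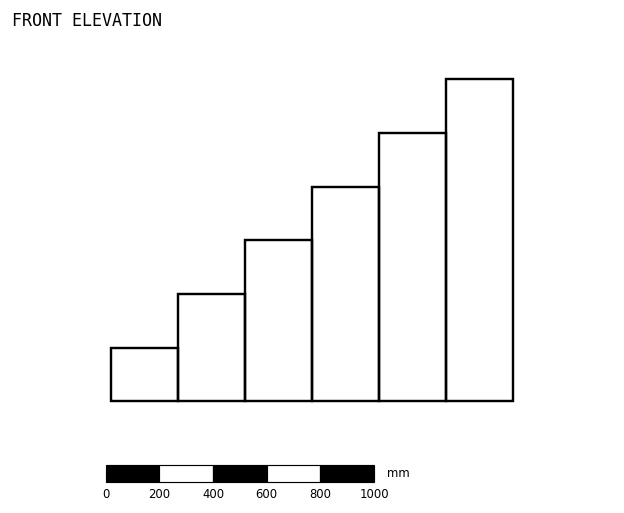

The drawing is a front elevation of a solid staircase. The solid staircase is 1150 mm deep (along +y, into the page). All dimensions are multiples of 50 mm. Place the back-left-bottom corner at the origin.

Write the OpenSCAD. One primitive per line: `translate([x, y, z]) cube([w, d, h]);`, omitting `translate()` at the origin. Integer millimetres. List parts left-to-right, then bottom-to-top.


cube([250, 1150, 200]);
translate([250, 0, 0]) cube([250, 1150, 400]);
translate([500, 0, 0]) cube([250, 1150, 600]);
translate([750, 0, 0]) cube([250, 1150, 800]);
translate([1000, 0, 0]) cube([250, 1150, 1000]);
translate([1250, 0, 0]) cube([250, 1150, 1200]);


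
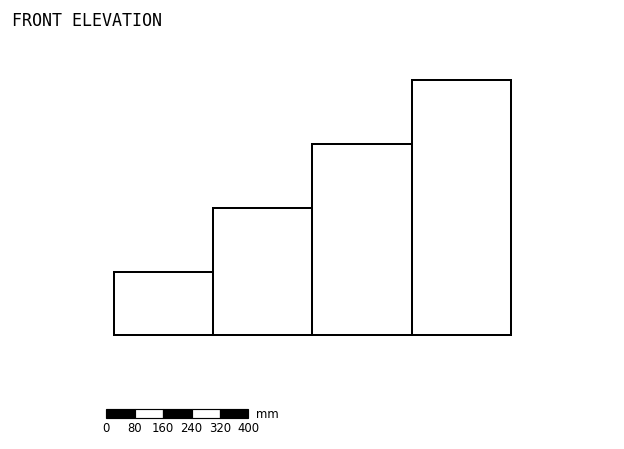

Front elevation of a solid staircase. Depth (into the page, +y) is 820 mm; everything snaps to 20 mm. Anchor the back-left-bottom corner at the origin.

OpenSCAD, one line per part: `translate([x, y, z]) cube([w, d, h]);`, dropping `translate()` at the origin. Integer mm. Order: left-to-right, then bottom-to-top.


cube([280, 820, 180]);
translate([280, 0, 0]) cube([280, 820, 360]);
translate([560, 0, 0]) cube([280, 820, 540]);
translate([840, 0, 0]) cube([280, 820, 720]);


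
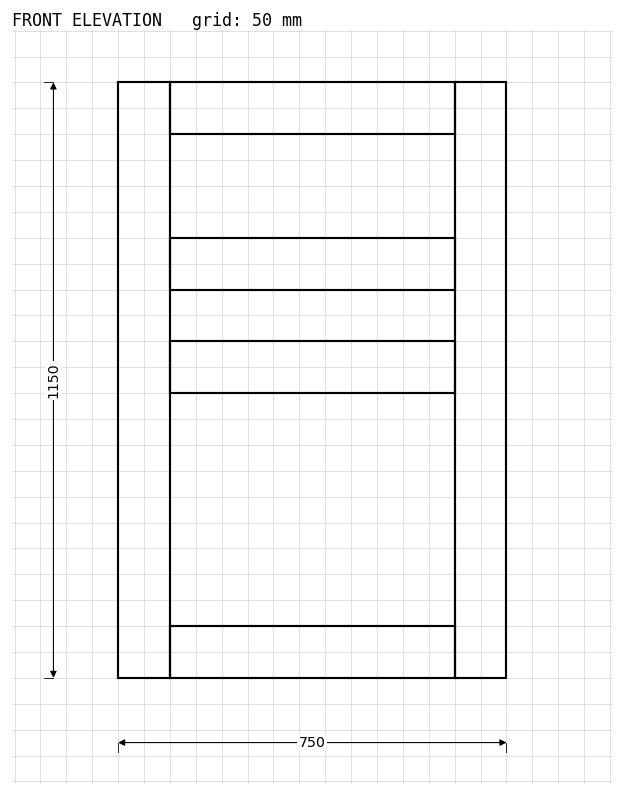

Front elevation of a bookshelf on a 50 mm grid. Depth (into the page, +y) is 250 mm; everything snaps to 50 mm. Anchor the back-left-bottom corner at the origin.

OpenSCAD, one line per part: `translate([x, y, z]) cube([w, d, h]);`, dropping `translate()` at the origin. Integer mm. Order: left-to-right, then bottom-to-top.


cube([100, 250, 1150]);
translate([100, 0, 0]) cube([550, 250, 100]);
translate([100, 0, 550]) cube([550, 250, 100]);
translate([100, 0, 750]) cube([550, 250, 100]);
translate([100, 0, 1050]) cube([550, 250, 100]);
translate([650, 0, 0]) cube([100, 250, 1150]);


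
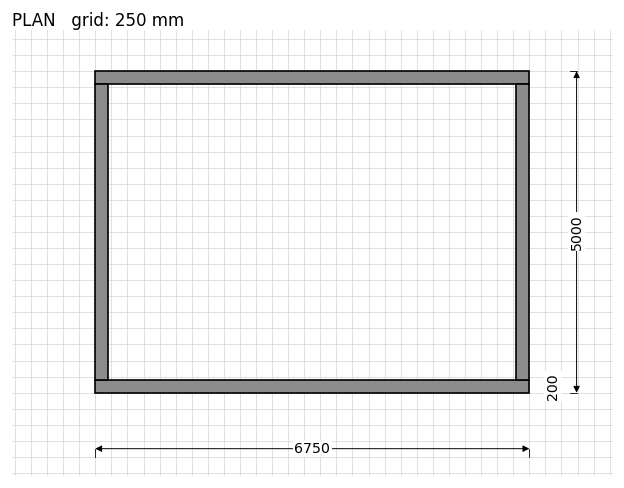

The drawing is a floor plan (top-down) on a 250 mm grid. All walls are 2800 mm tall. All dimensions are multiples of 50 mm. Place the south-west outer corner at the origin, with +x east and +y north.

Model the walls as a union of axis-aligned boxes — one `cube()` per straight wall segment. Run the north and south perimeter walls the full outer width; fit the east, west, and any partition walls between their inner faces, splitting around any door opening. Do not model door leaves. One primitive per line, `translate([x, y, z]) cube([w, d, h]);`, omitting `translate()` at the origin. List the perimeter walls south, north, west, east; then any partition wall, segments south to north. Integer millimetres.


cube([6750, 200, 2800]);
translate([0, 4800, 0]) cube([6750, 200, 2800]);
translate([0, 200, 0]) cube([200, 4600, 2800]);
translate([6550, 200, 0]) cube([200, 4600, 2800]);
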